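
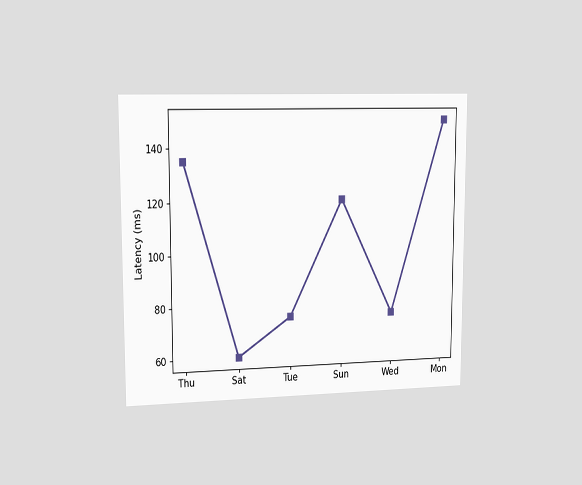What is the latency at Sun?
120ms

The chart is viewed slightly from the left. At Sun, the line is at 120ms.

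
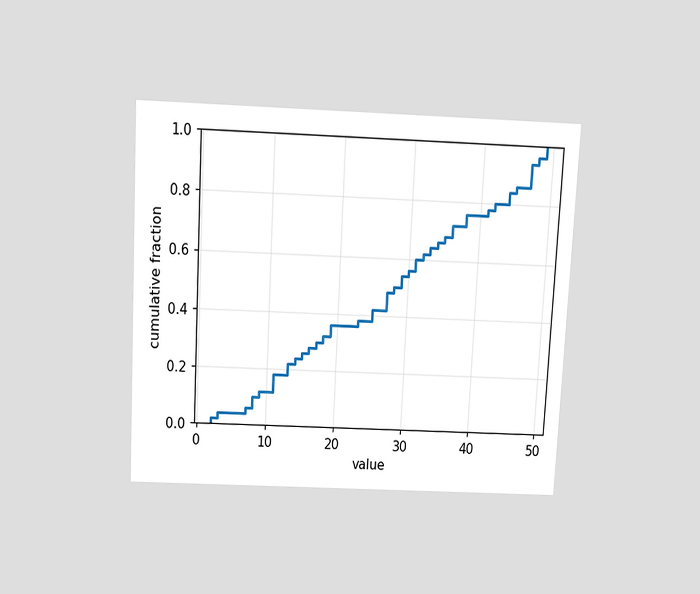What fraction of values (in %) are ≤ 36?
The chart is tilted about 3° clockwise and viewed slightly from above. At x=36 the ECDF step is at 72%.

72%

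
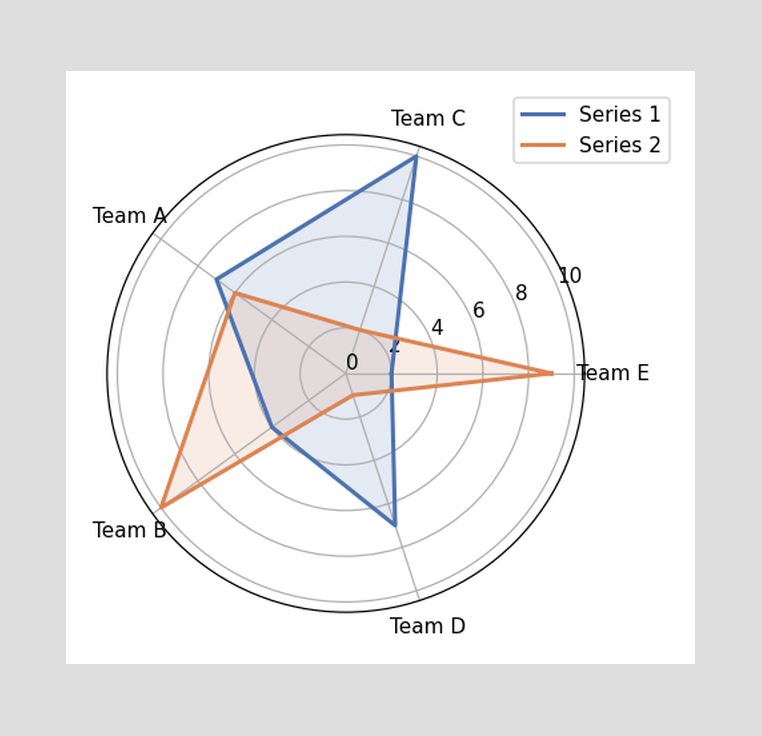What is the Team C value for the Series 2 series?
2

On the Team C axis, Series 2 reaches 2.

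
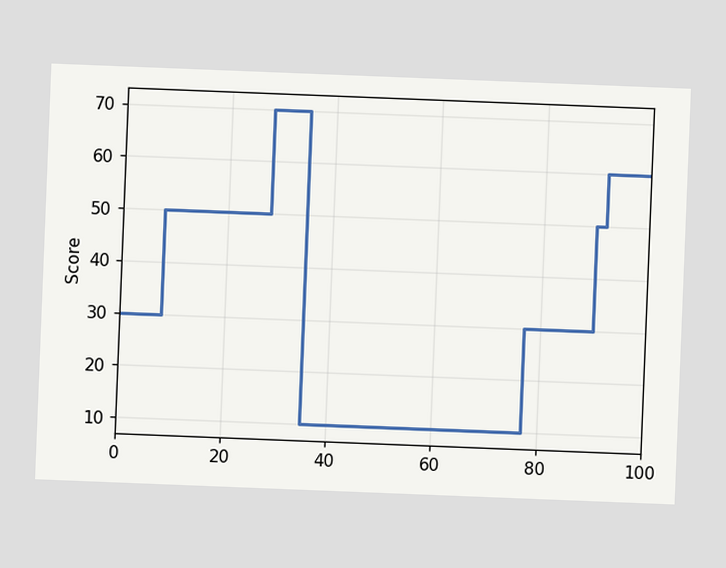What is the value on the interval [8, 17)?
50

The chart is tilted about 2° clockwise. On [8, 17) the step sits at 50.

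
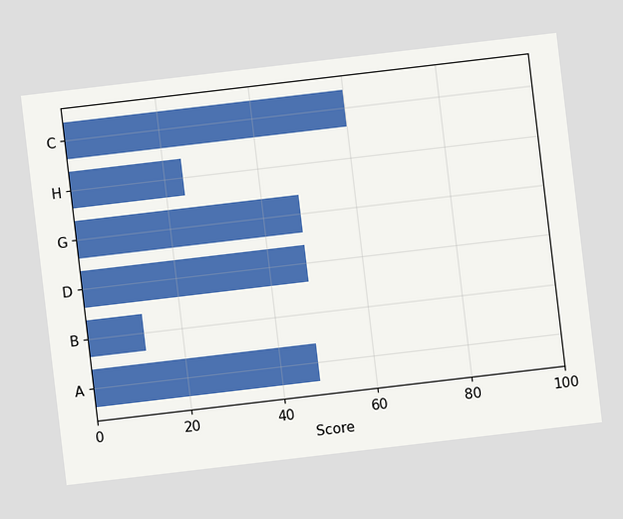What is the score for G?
48

The chart is tilted about 7° counter-clockwise. Reading along the chart's x-axis, the G bar reaches 48.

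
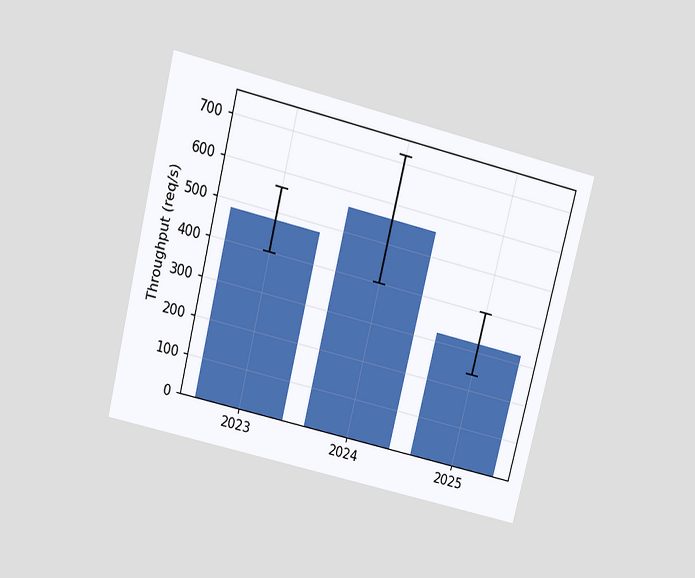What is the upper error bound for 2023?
560req/s

The chart is tilted about 14° clockwise and viewed slightly from above. The 2023 bar's upper whisker reaches 560req/s.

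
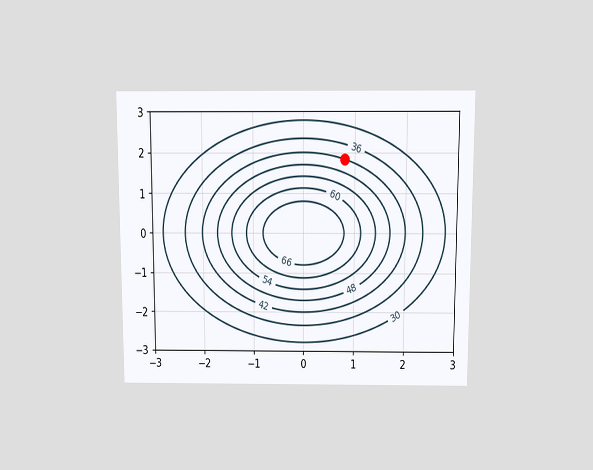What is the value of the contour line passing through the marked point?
The chart is viewed slightly from above. The marked point sits on the contour labelled 42.

42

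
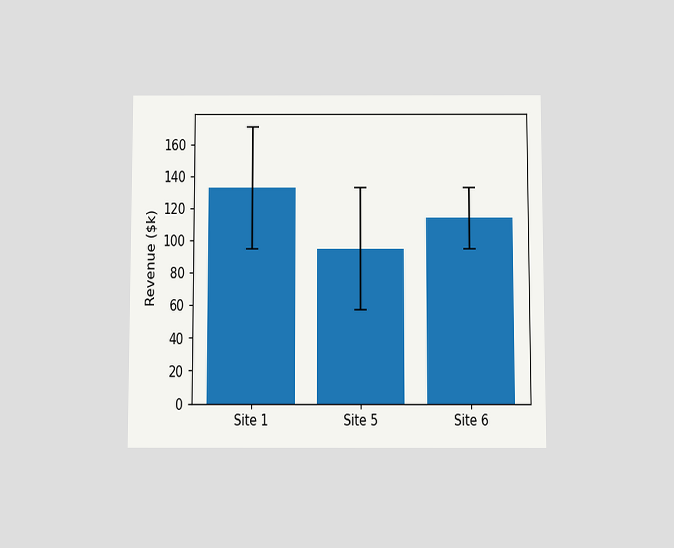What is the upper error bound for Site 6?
The chart is viewed slightly from below. The Site 6 bar's upper whisker reaches $133k.

$133k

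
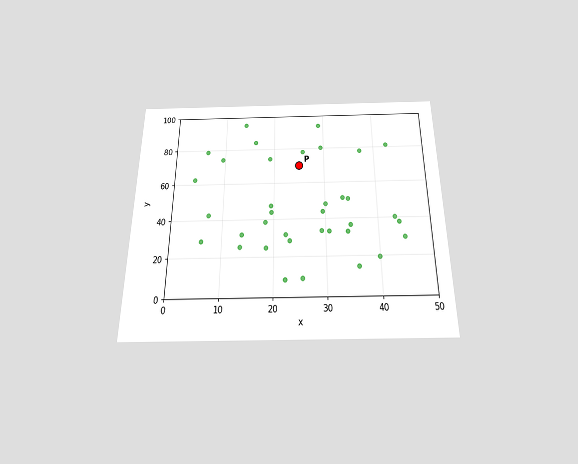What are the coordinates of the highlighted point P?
The chart is viewed slightly from below. Following the gridlines from P to each axis, P sits at (25, 70).

(25, 70)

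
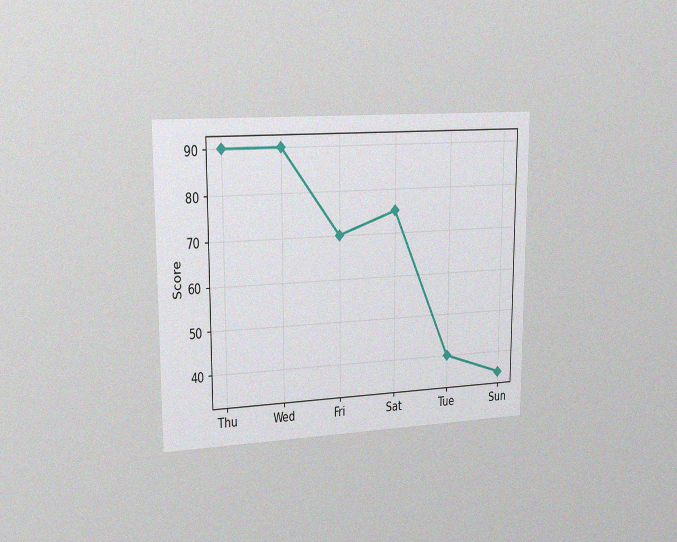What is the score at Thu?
90

The chart is viewed slightly from the left, with some photo noise. At Thu, the line is at 90.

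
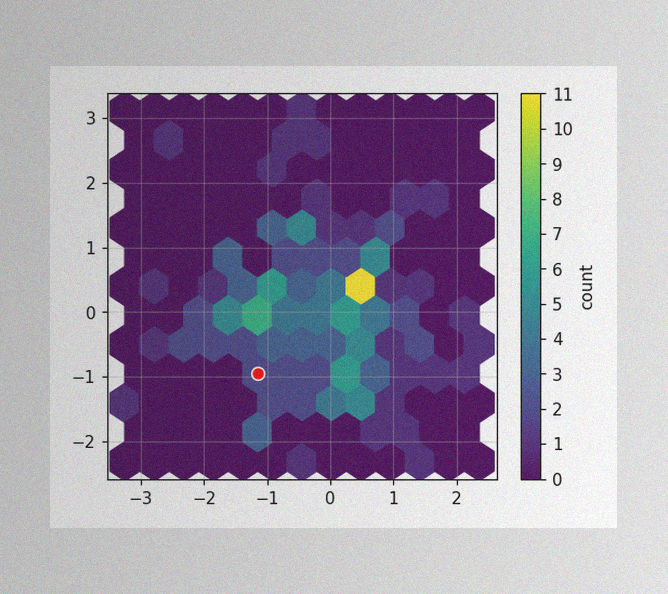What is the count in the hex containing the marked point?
The image has some photo noise and uneven lighting. The marked hex reads 2 on the colorbar.

2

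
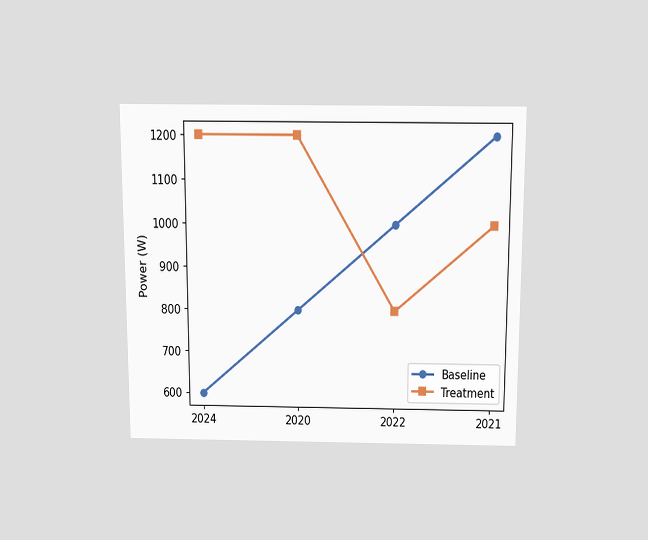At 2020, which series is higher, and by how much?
Treatment, by 400W

The chart is viewed slightly from above. At 2020, Treatment sits above the other line by 400W.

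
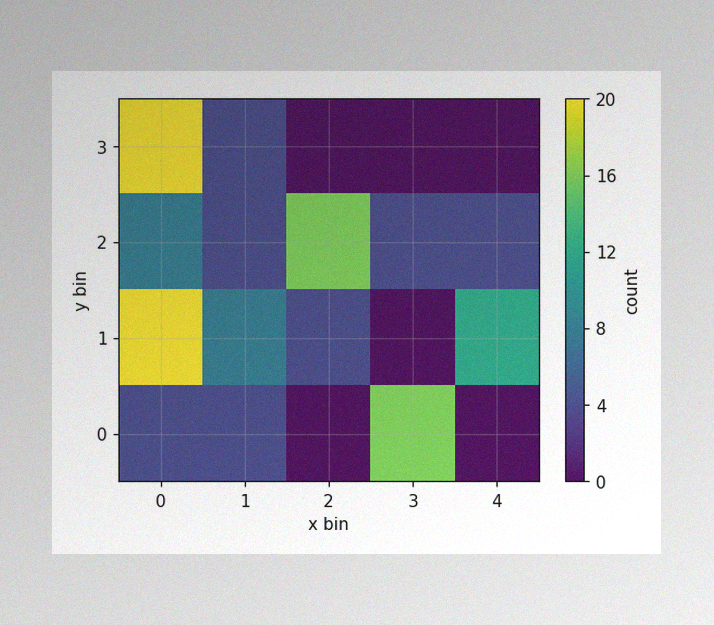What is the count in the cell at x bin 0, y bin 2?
8

The image has some photo noise and uneven lighting. Matching the cell (0, 2) against the colorbar gives 8.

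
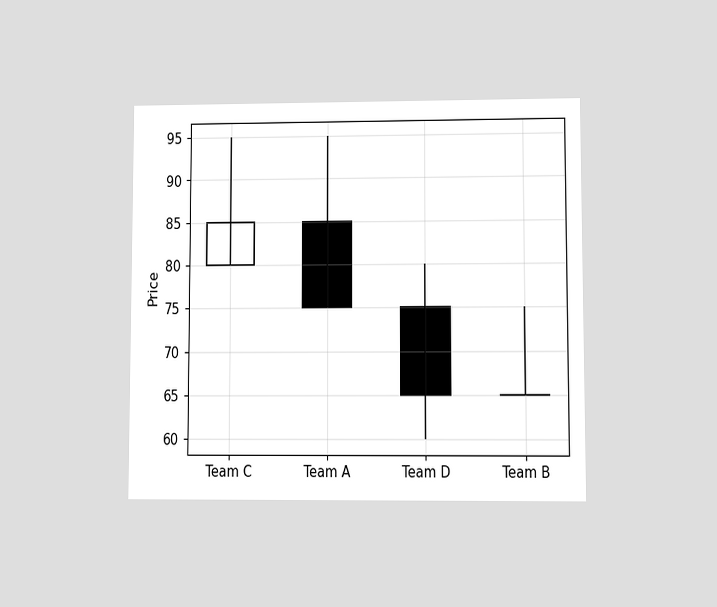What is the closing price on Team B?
The chart is viewed at a slight angle. The Team B candle closes at 65.

65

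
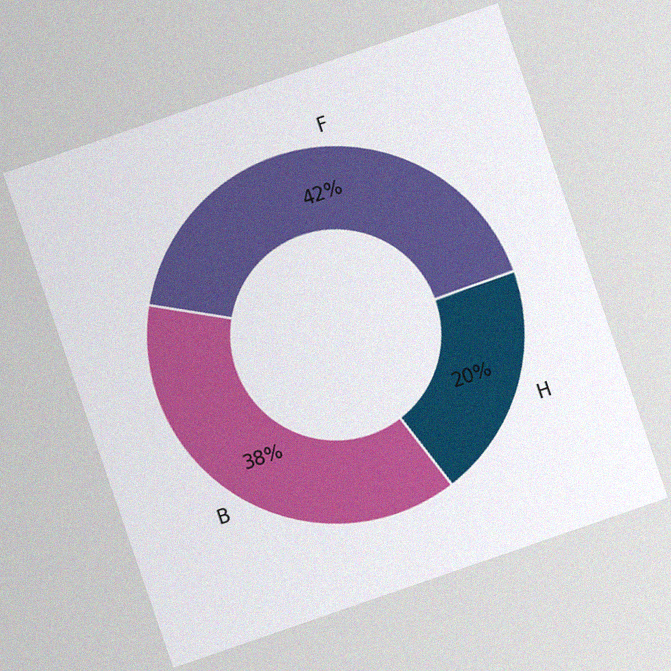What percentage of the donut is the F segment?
The chart is tilted about 19° counter-clockwise, with some photo noise. The F segment takes up 42% of the ring.

42%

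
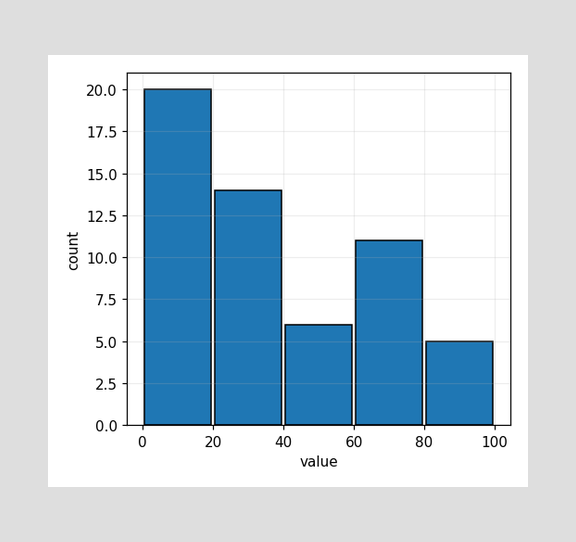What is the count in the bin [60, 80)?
11

The [60, 80) bin has height 11.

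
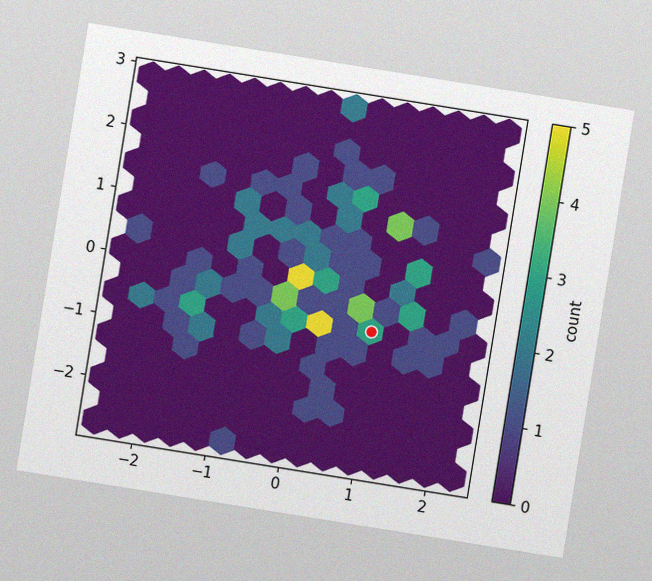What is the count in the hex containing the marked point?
3

The chart is tilted about 9° clockwise, with some photo noise. The marked hex reads 3 on the colorbar.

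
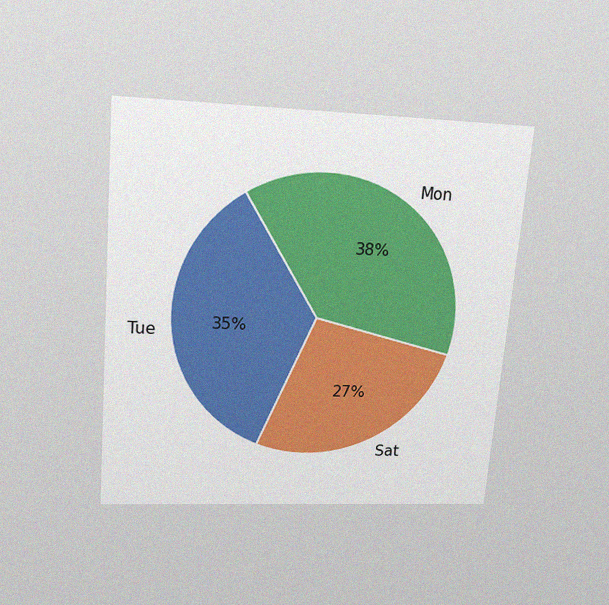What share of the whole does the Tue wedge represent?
35%

The chart is tilted about 5° clockwise and viewed slightly from above, with some photo noise. The Tue slice takes up 35% of the pie.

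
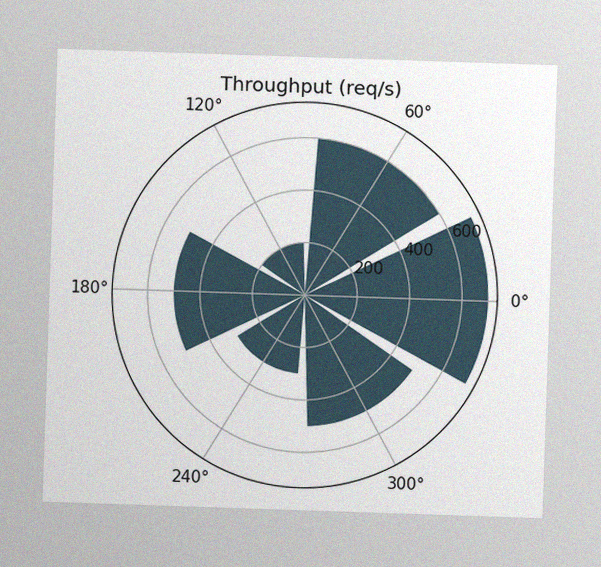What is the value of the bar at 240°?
300req/s

The image has some photo noise and uneven lighting. The bar at 240° reaches 300req/s on the radial axis.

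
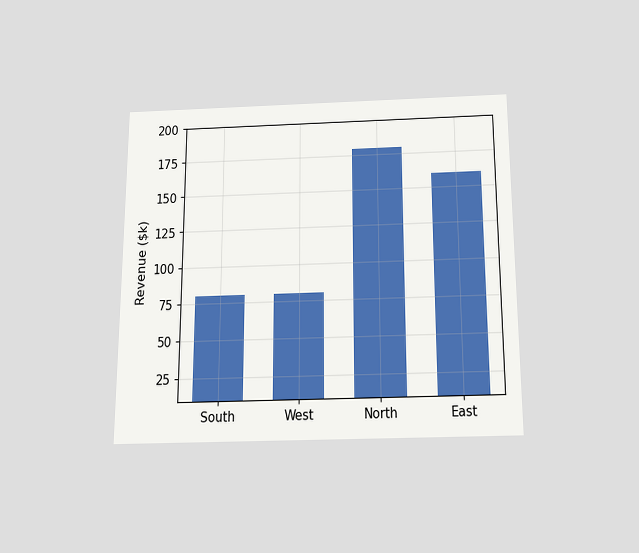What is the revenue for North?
The chart is viewed slightly from below. Reading along the chart's y-axis, the North bar reaches $180k.

$180k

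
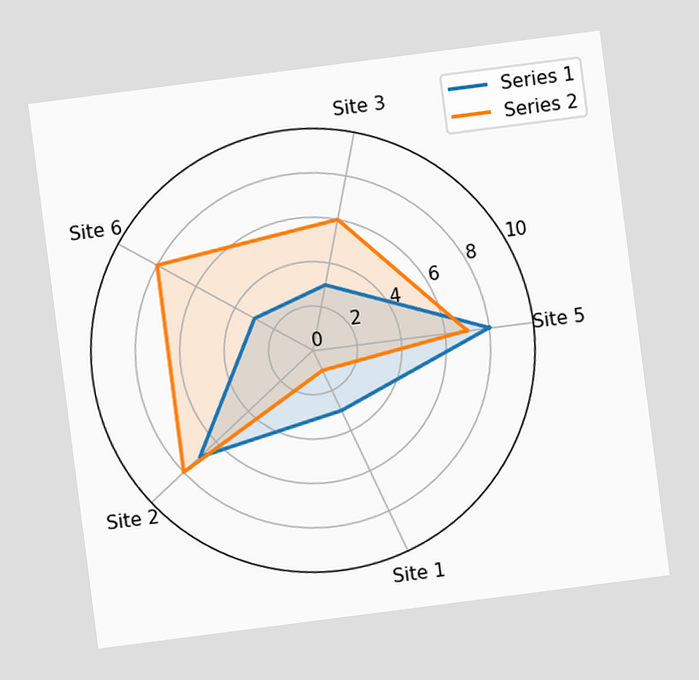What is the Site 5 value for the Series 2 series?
7

The chart is tilted about 7° counter-clockwise. On the Site 5 axis, Series 2 reaches 7.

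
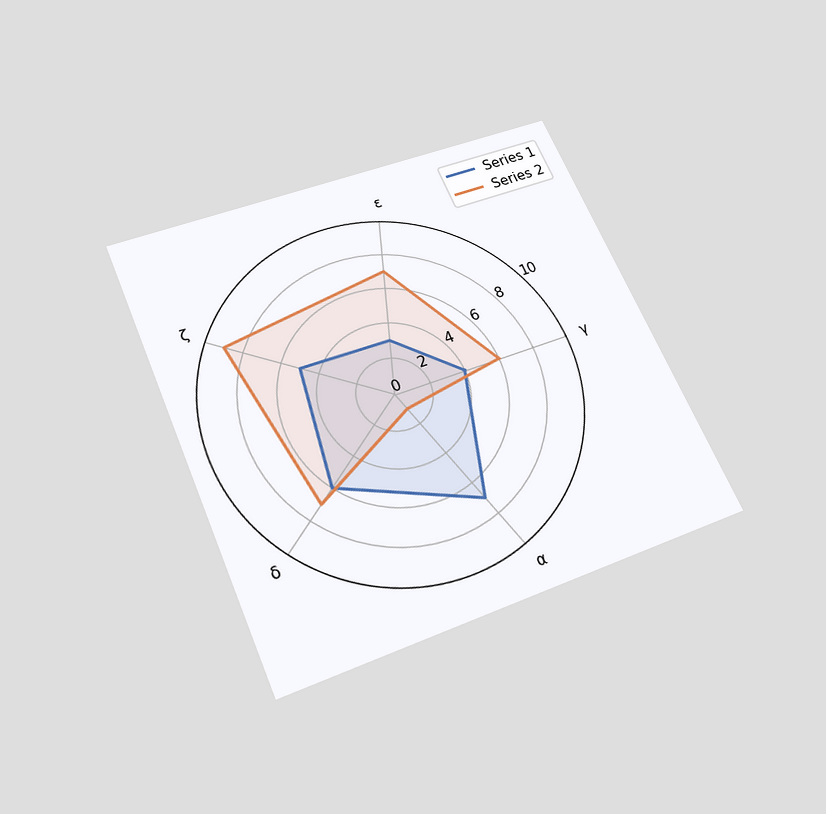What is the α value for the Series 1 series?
7

The chart is tilted about 23° counter-clockwise and viewed slightly from below. On the α axis, Series 1 reaches 7.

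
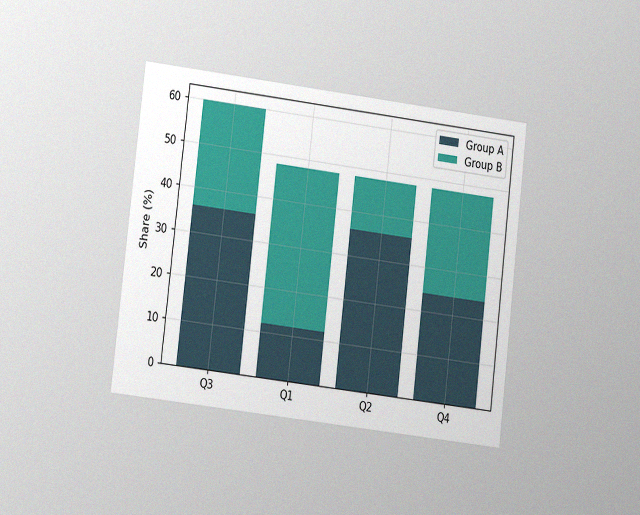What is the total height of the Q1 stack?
48%

The chart is tilted about 7° clockwise and viewed at a slight angle, with some photo noise. The Q1 stack's top reaches 48% on the y-axis.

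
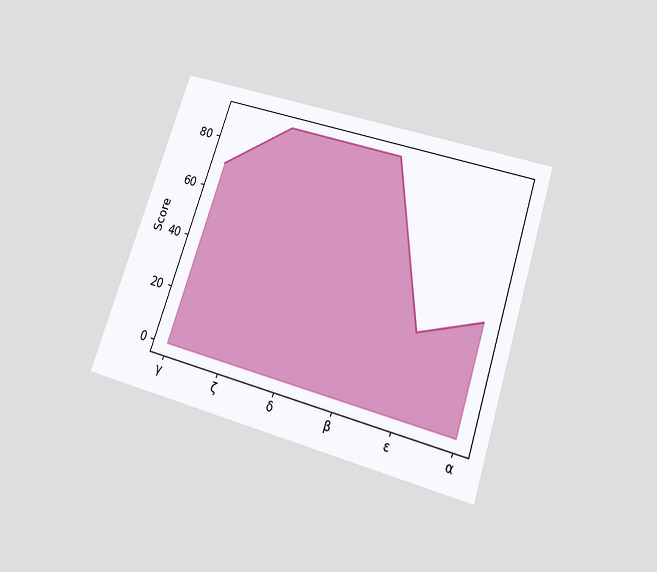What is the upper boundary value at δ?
The chart is tilted about 18° clockwise and viewed slightly from below. At δ the upper boundary is at 90.

90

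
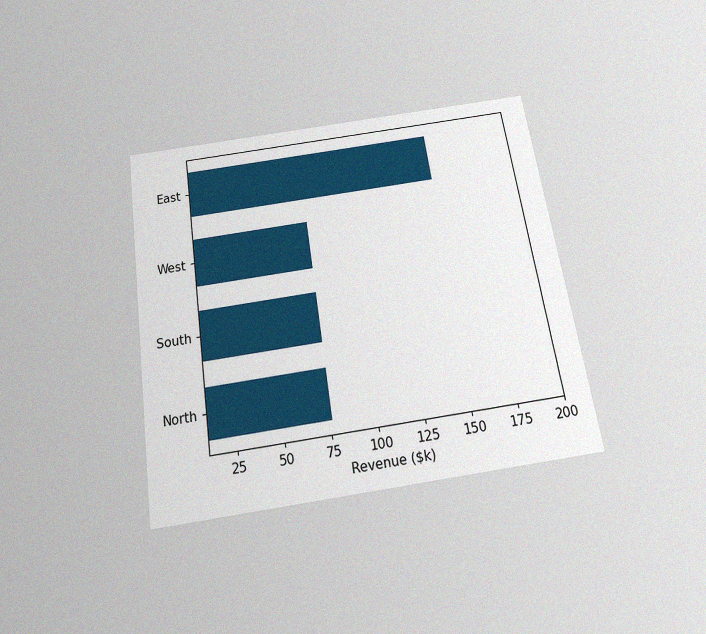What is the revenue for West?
The chart is tilted about 9° counter-clockwise and viewed slightly from below, with some photo noise. Reading along the chart's x-axis, the West bar reaches $76k.

$76k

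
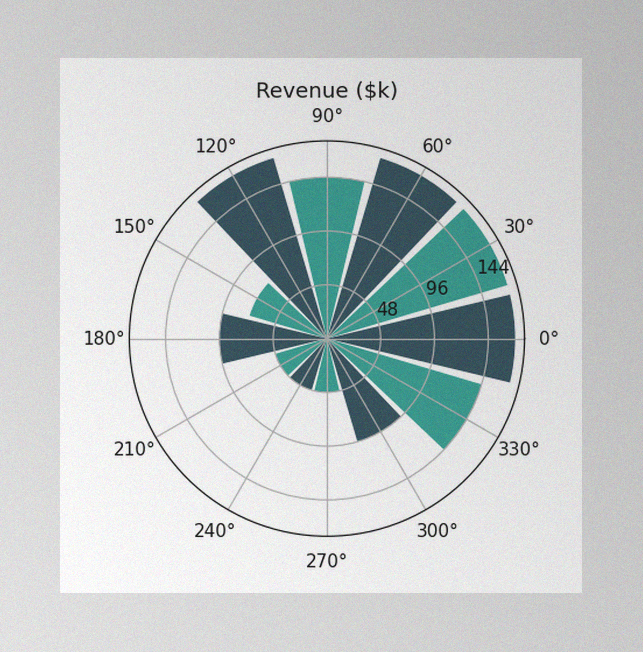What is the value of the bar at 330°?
$144k

The image has some photo noise and uneven lighting. The bar at 330° reaches $144k on the radial axis.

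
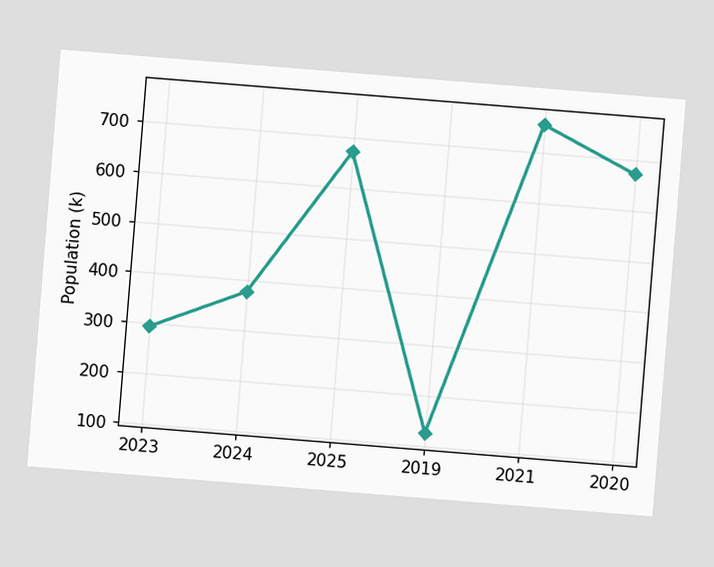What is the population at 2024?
The chart is tilted about 5° clockwise. At 2024, the line is at 378k.

378k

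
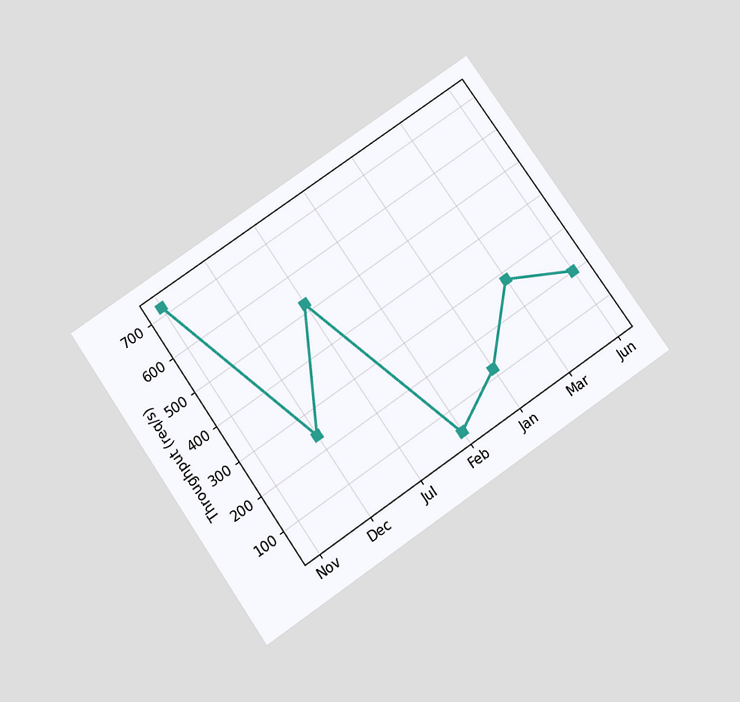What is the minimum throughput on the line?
The chart is tilted about 35° counter-clockwise and viewed slightly from below. The lowest point is at Feb, and reading across to the y-axis gives 40req/s.

40req/s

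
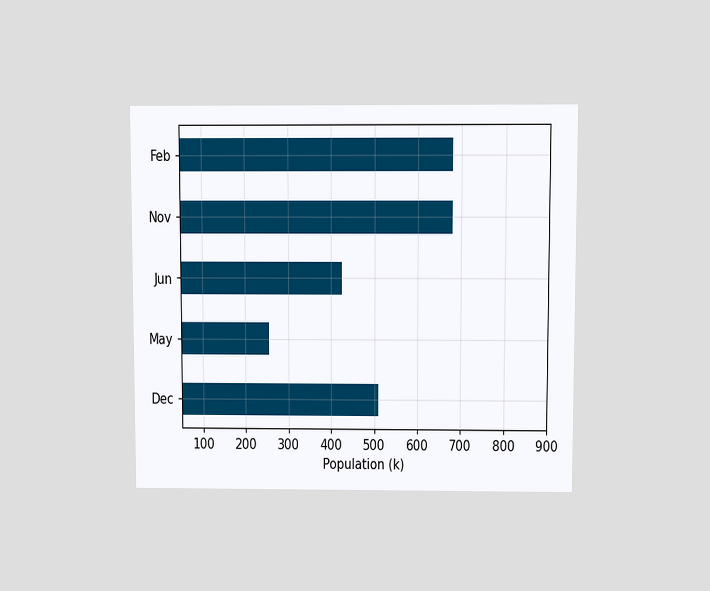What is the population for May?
The chart is viewed at a slight angle. Reading along the chart's x-axis, the May bar reaches 255k.

255k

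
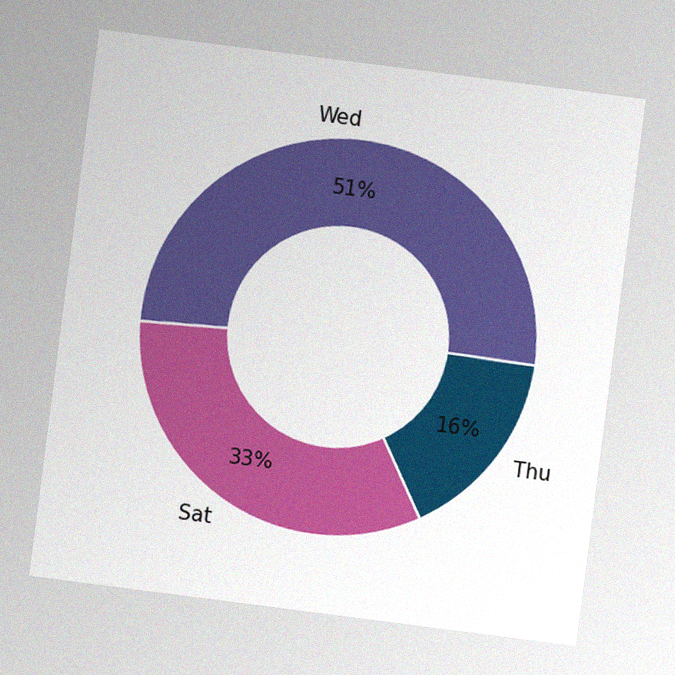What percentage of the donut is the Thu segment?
The chart is tilted about 7° clockwise, with some photo noise. The Thu segment takes up 16% of the ring.

16%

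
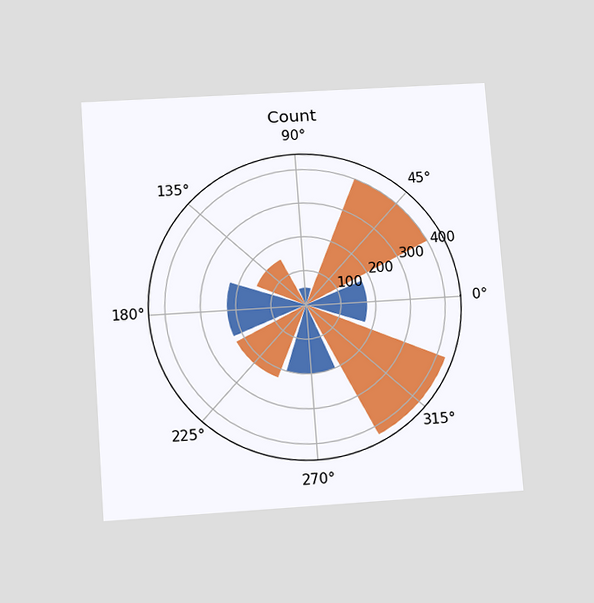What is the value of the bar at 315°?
425

The chart is tilted about 4° counter-clockwise and viewed slightly from below. The bar at 315° reaches 425 on the radial axis.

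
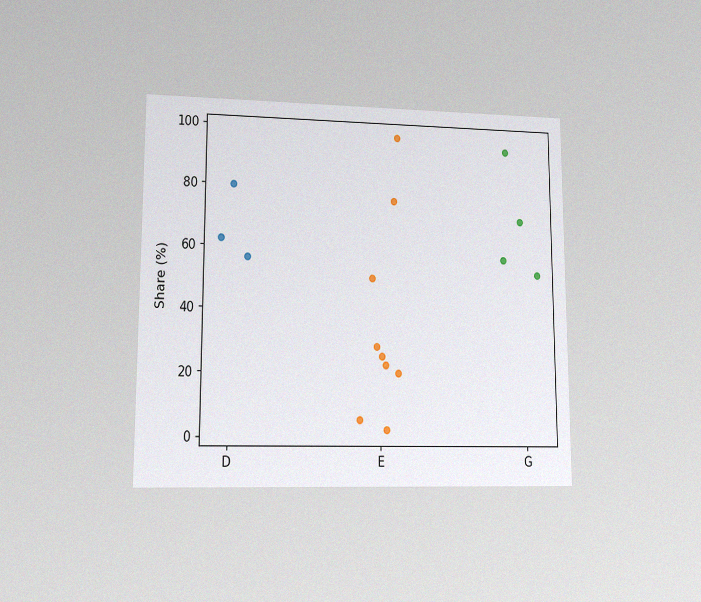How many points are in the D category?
The chart is viewed at a slight angle, with some photo noise. Counting the markers in the D column gives 3.

3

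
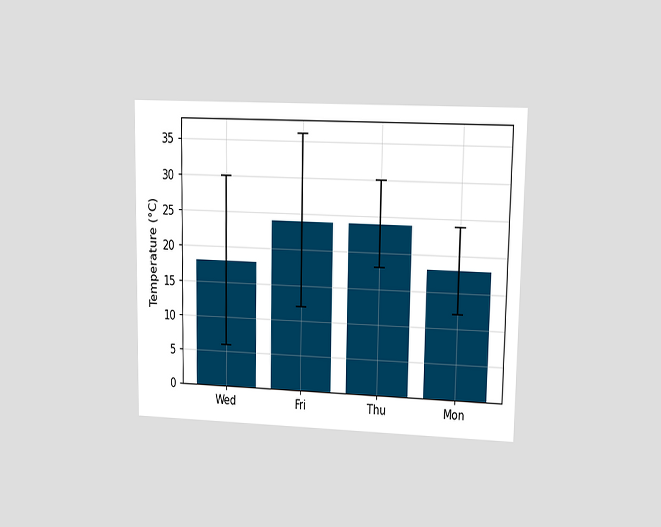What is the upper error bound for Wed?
30°C

The chart is viewed at a slight angle. The Wed bar's upper whisker reaches 30°C.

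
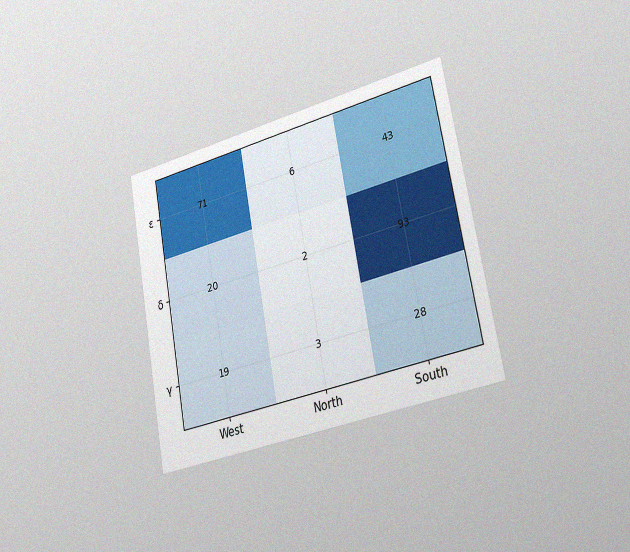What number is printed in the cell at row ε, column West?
71

The chart is tilted about 10° counter-clockwise and viewed slightly from the right, with some photo noise. The (ε, West) cell reads 71.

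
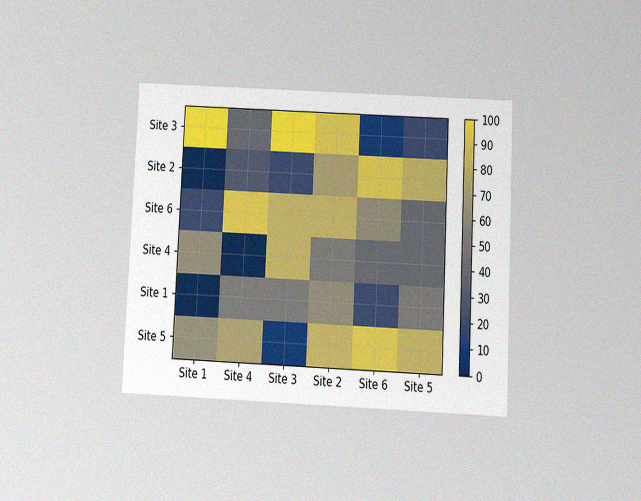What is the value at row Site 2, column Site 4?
30

The chart is tilted about 3° clockwise and viewed slightly from below, with some photo noise. Matching cell (Site 2, Site 4) against the colorbar gives 30.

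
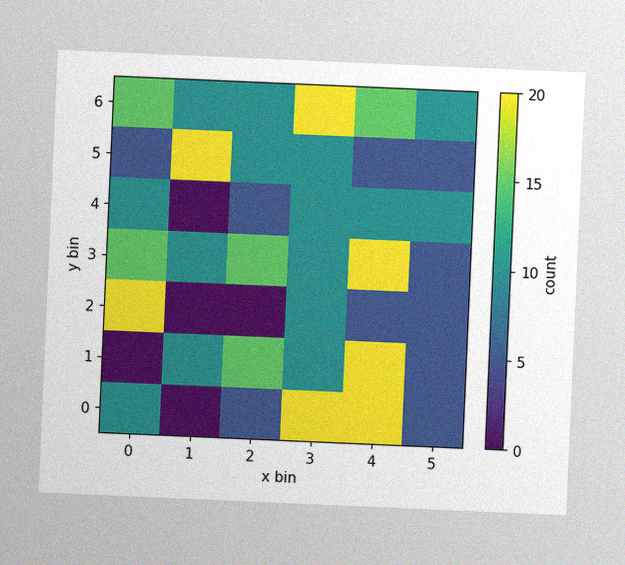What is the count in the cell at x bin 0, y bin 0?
10

The chart is tilted about 2° clockwise, with some photo noise. Matching the cell (0, 0) against the colorbar gives 10.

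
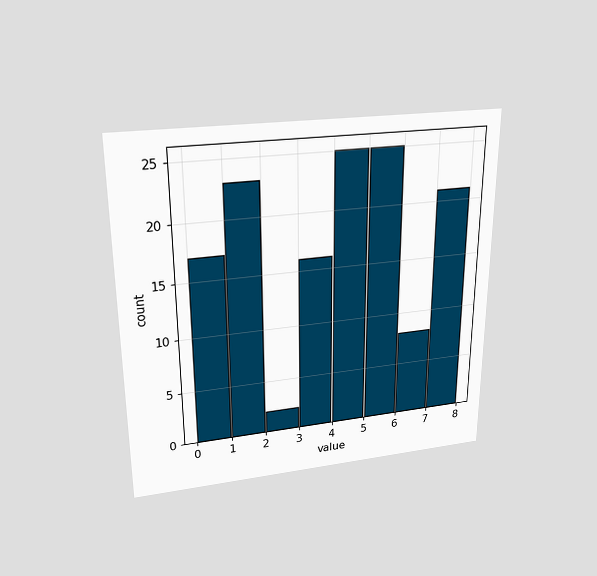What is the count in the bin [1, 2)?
23

The chart is viewed slightly from above. The [1, 2) bin has height 23.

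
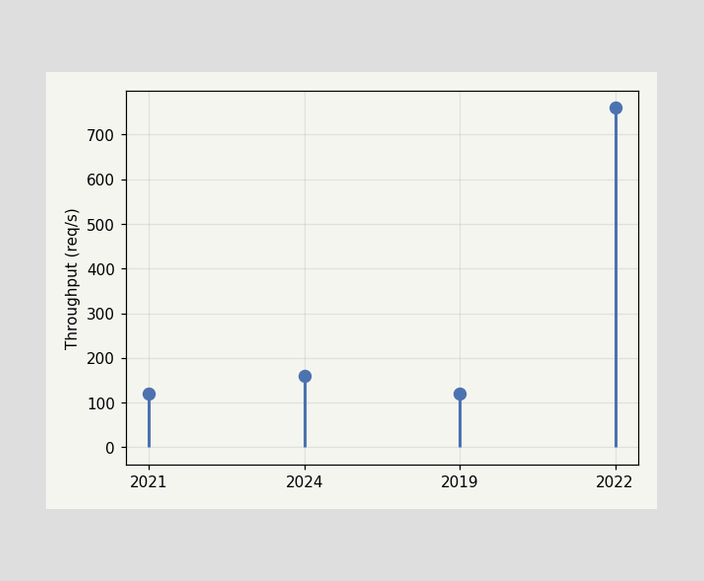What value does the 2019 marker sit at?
The 2019 marker sits at 120req/s.

120req/s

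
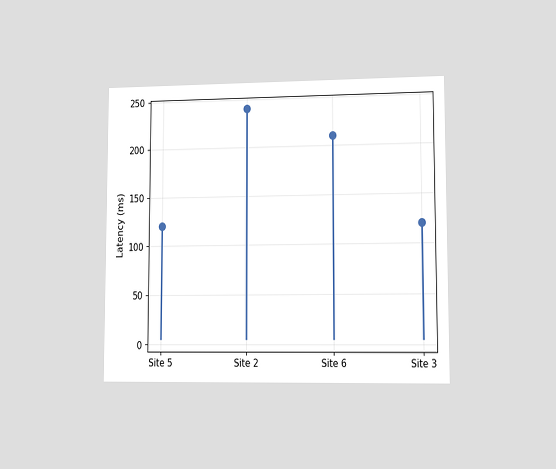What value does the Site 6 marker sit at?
210ms

The chart is viewed at a slight angle. The Site 6 marker sits at 210ms.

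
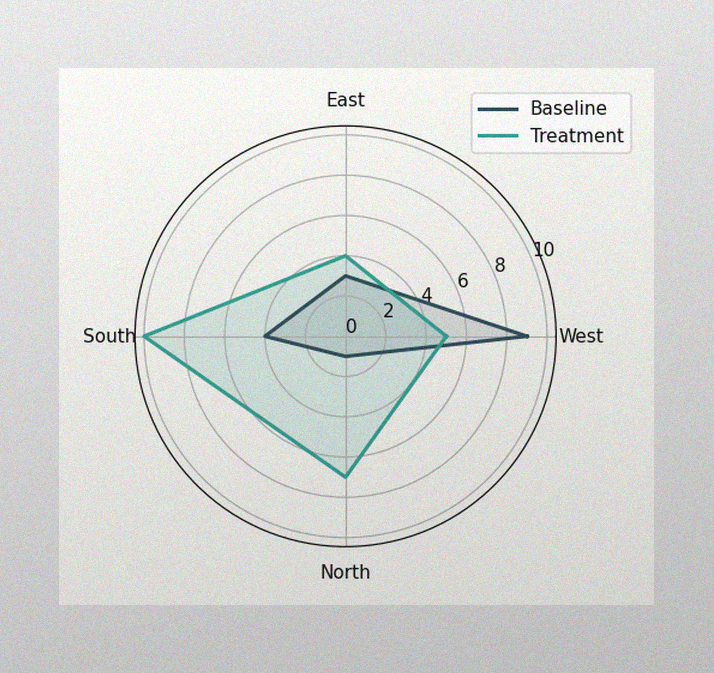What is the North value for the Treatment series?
The image has some photo noise and uneven lighting. On the North axis, Treatment reaches 7.

7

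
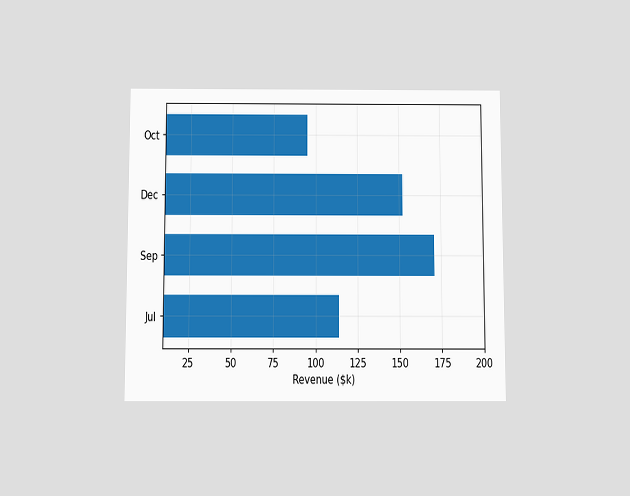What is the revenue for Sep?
$171k

The chart is viewed slightly from below. Reading along the chart's x-axis, the Sep bar reaches $171k.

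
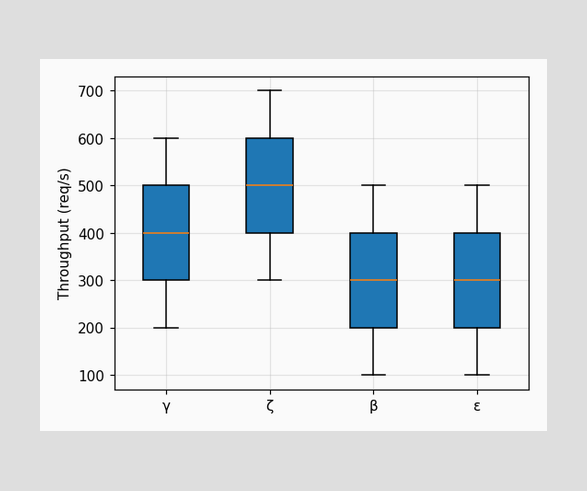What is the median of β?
The median line in the β box sits at 300req/s.

300req/s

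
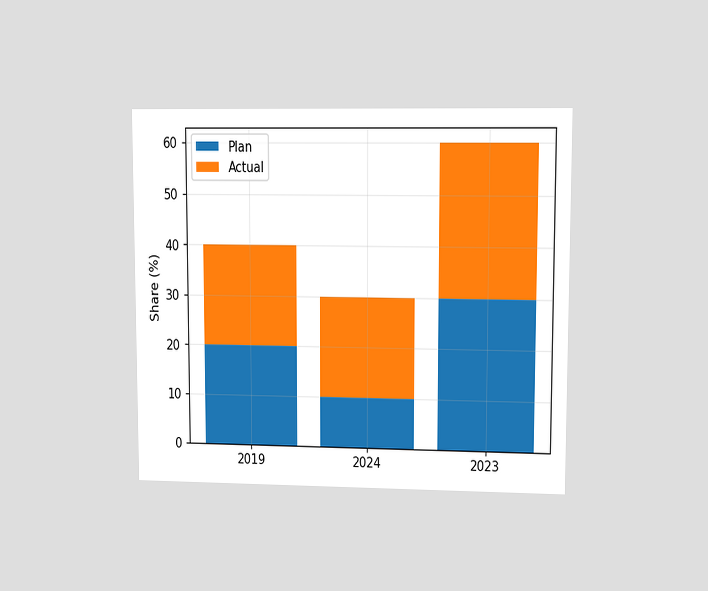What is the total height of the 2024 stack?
30%

The chart is viewed at a slight angle. The 2024 stack's top reaches 30% on the y-axis.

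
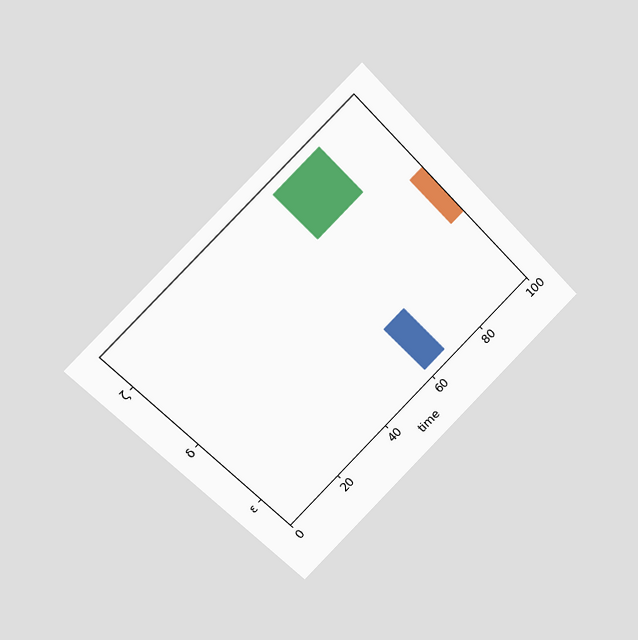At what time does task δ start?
95

The chart is tilted about 45° counter-clockwise and viewed at a slight angle. The δ bar begins at t=95.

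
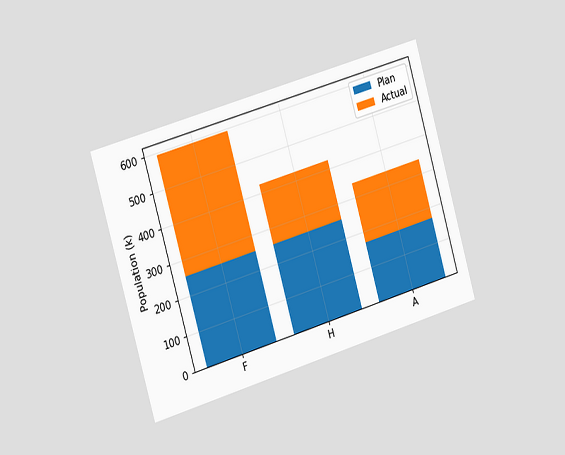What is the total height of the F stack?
595k

The chart is tilted about 16° counter-clockwise and viewed slightly from the left. The F stack's top reaches 595k on the y-axis.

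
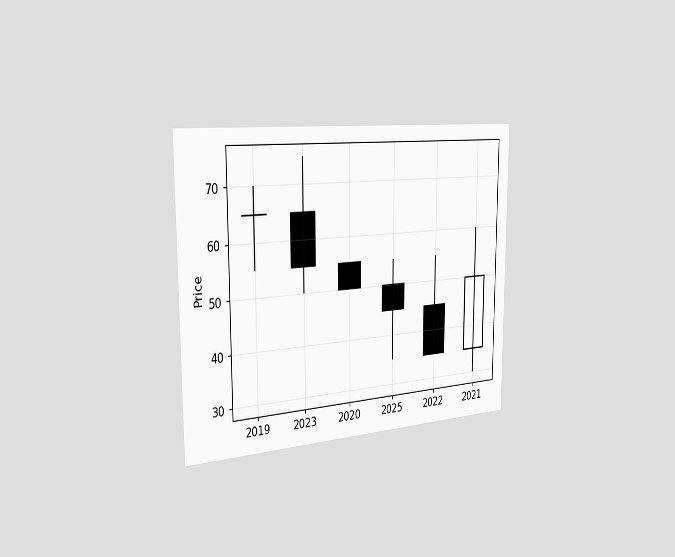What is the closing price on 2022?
The chart is viewed slightly from the left. The 2022 candle closes at 35.

35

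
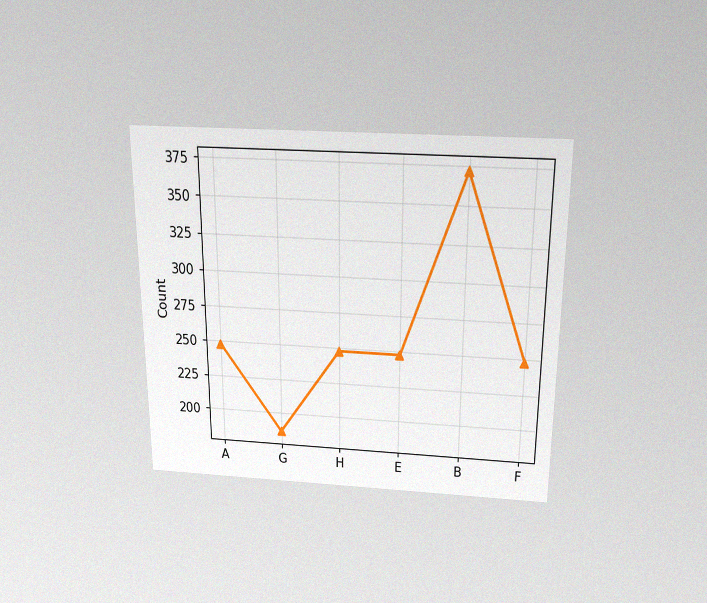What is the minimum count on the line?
The chart is viewed slightly from above, with some photo noise. The lowest point is at G, and reading across to the y-axis gives 186.

186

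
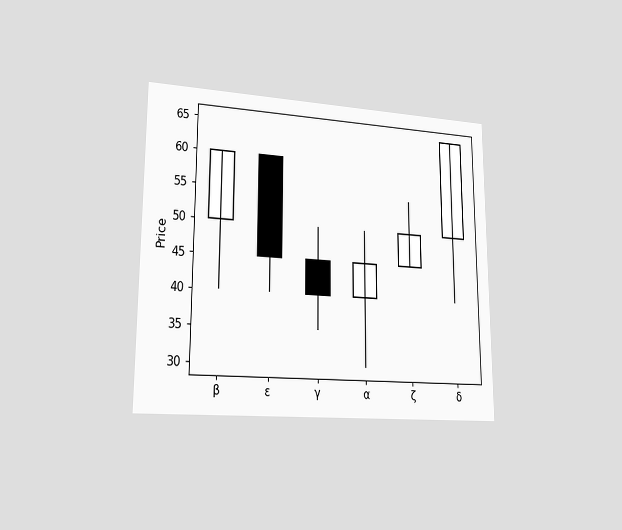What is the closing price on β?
60

The chart is viewed slightly from the left. The β candle closes at 60.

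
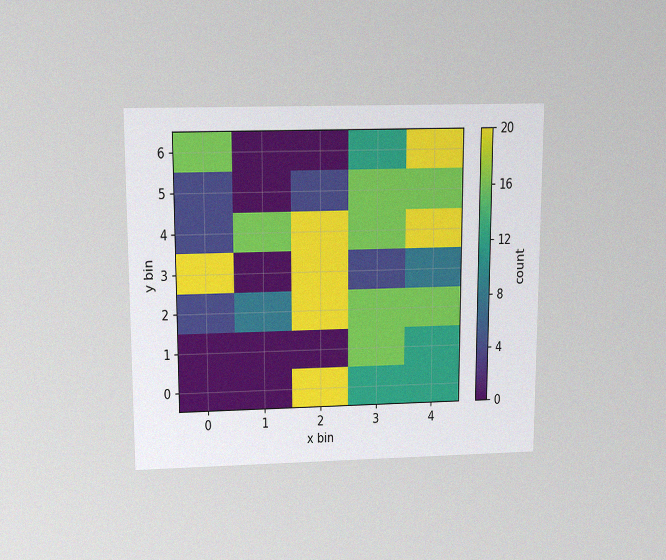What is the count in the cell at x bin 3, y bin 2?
16

The chart is viewed slightly from above, with some photo noise. Matching the cell (3, 2) against the colorbar gives 16.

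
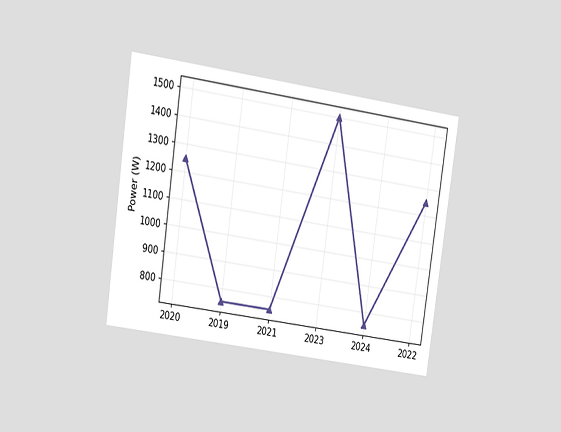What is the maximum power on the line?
1500W

The chart is tilted about 8° clockwise and viewed at a slight angle. The highest point is at 2023, and reading across to the y-axis gives 1500W.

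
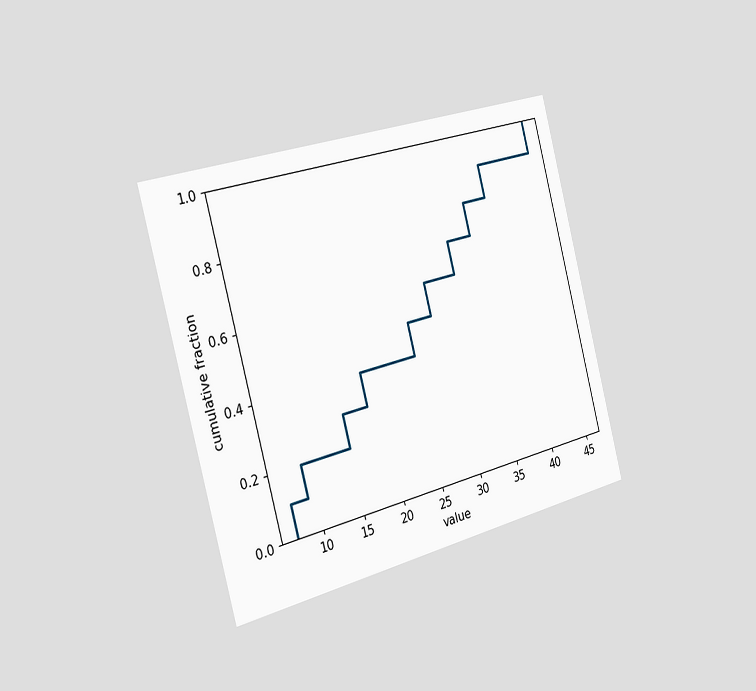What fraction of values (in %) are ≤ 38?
90%

The chart is tilted about 15° counter-clockwise and viewed slightly from the left. At x=38 the ECDF step is at 90%.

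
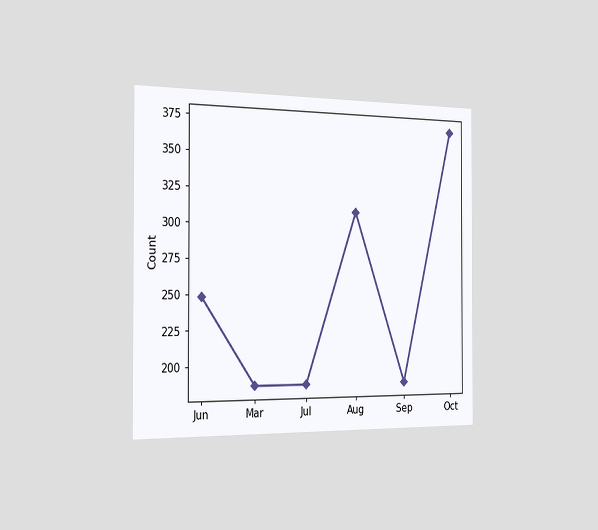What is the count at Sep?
The chart is viewed slightly from the left. At Sep, the line is at 186.

186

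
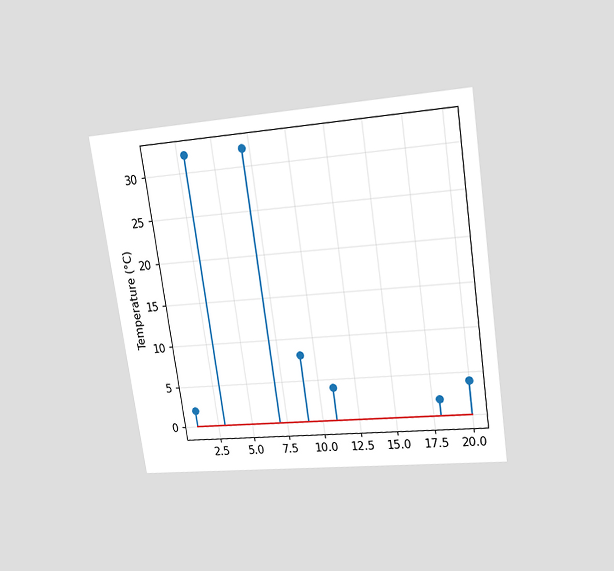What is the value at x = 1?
2°C

The chart is tilted about 8° counter-clockwise and viewed at a slight angle. The stem at x=1 reaches 2°C.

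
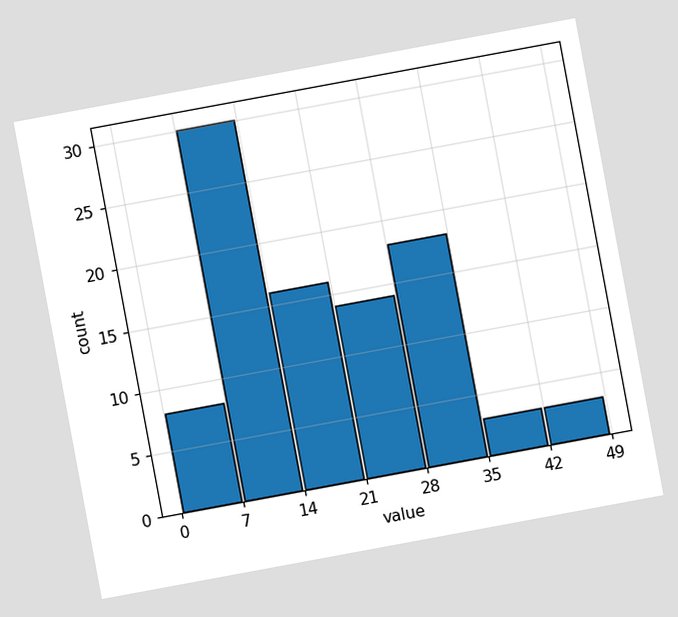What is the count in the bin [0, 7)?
The chart is tilted about 10° counter-clockwise. The [0, 7) bin has height 8.

8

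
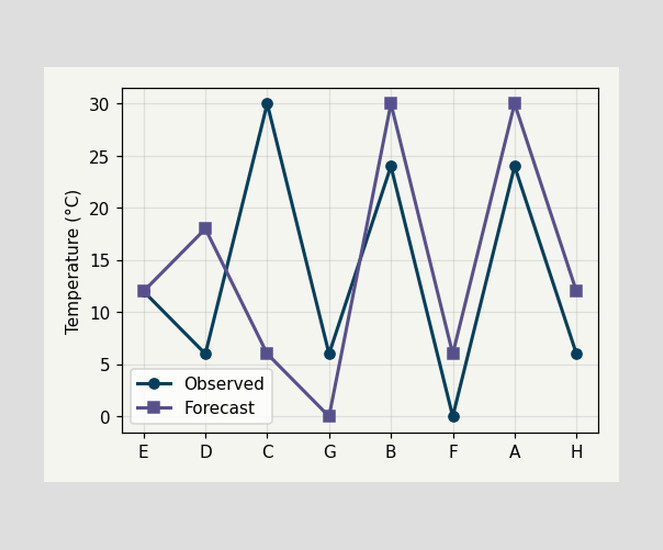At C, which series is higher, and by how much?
Observed, by 24°C

At C, Observed sits above the other line by 24°C.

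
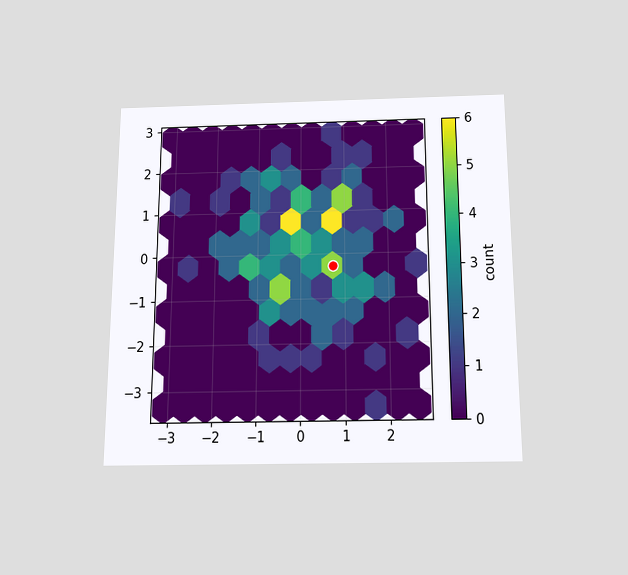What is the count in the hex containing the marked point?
5

The chart is viewed slightly from below. The marked hex reads 5 on the colorbar.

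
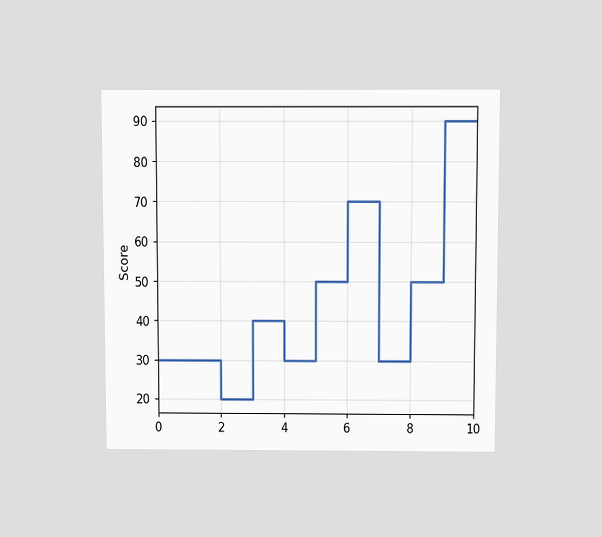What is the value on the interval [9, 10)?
The chart is viewed slightly from above. On [9, 10) the step sits at 90.

90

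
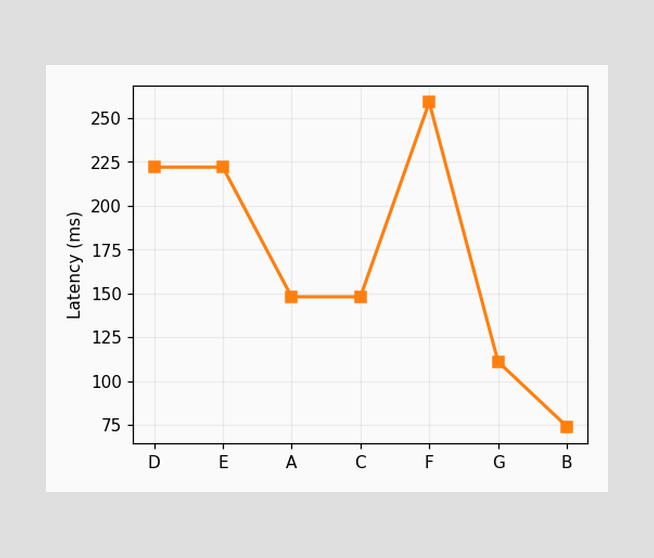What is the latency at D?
At D, the line is at 222ms.

222ms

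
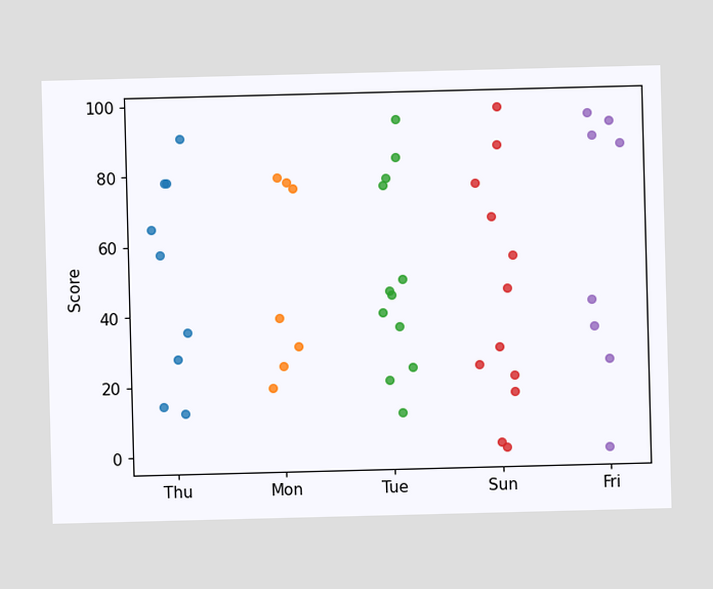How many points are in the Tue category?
Counting the markers in the Tue column gives 12.

12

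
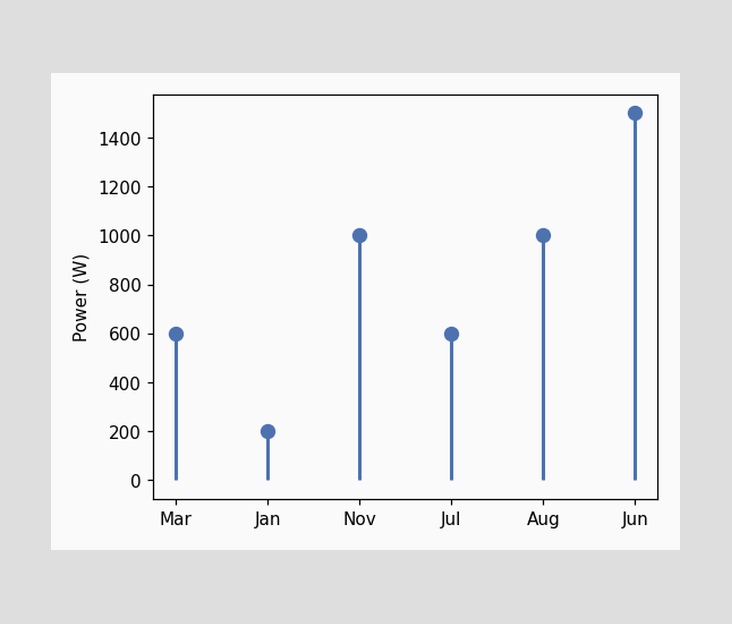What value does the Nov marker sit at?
1000W

The Nov marker sits at 1000W.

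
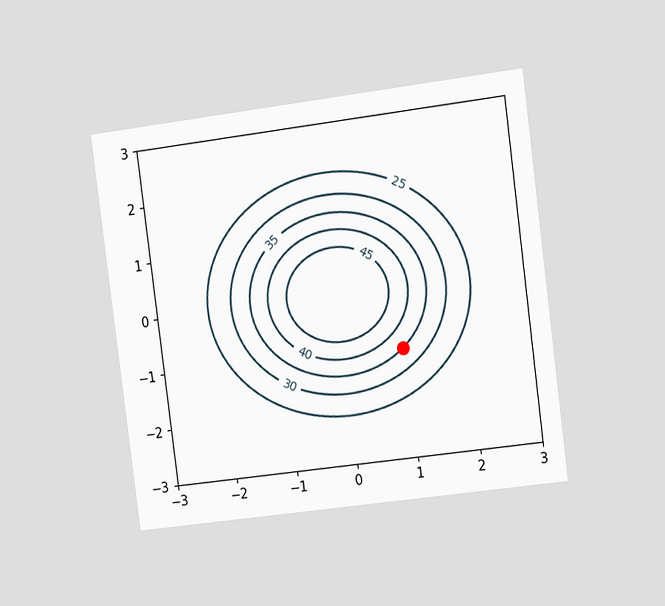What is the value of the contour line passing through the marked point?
35

The chart is tilted about 7° counter-clockwise and viewed slightly from the right. The marked point sits on the contour labelled 35.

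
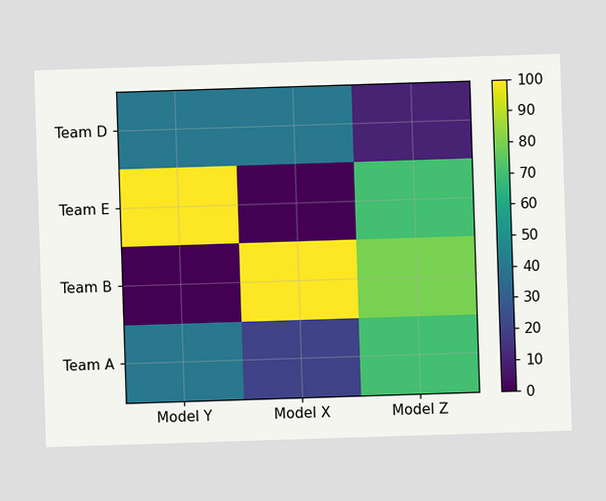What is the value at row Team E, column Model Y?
100

Matching cell (Team E, Model Y) against the colorbar gives 100.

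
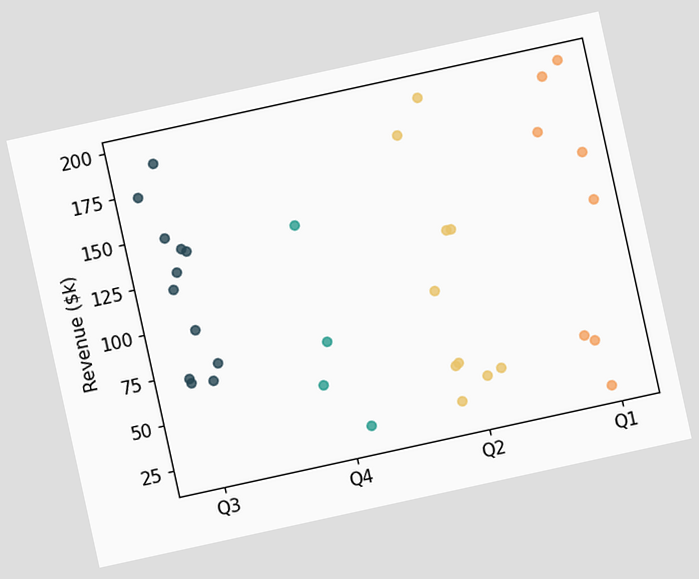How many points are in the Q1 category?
The chart is tilted about 12° counter-clockwise. Counting the markers in the Q1 column gives 8.

8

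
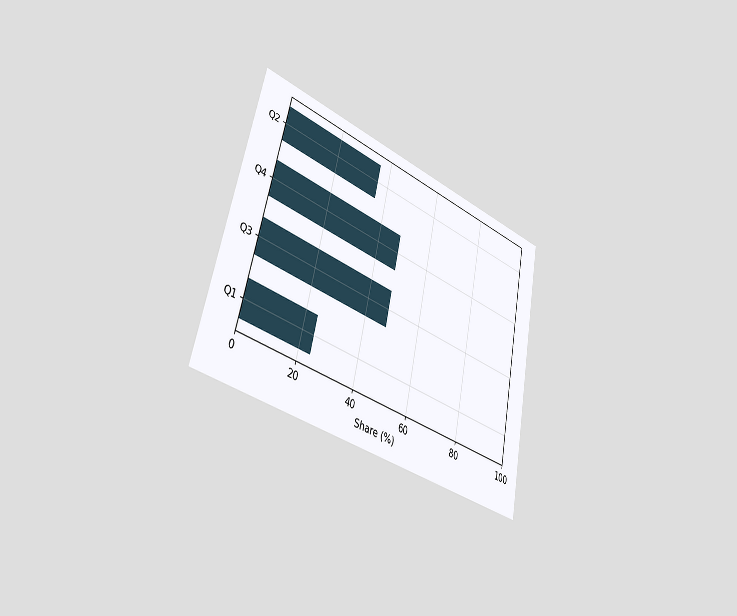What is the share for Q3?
48%

The chart is tilted about 12° clockwise and viewed slightly from the left. Reading along the chart's x-axis, the Q3 bar reaches 48%.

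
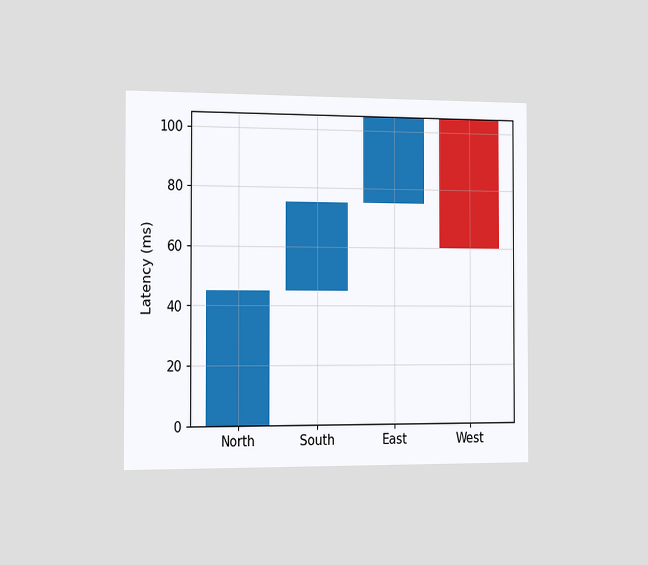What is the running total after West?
60ms

The chart is viewed slightly from the left. After West the running total reaches 60ms.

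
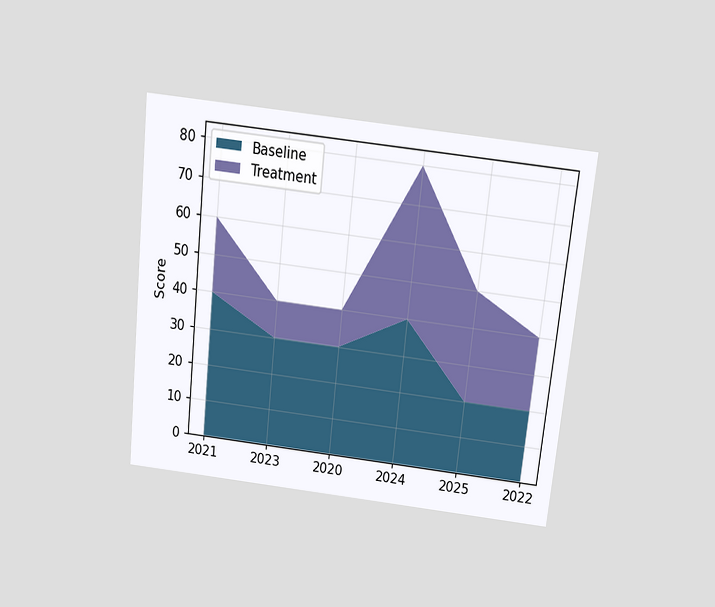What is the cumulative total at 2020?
40

The chart is tilted about 6° clockwise and viewed slightly from above. The stacked total at 2020 reaches 40.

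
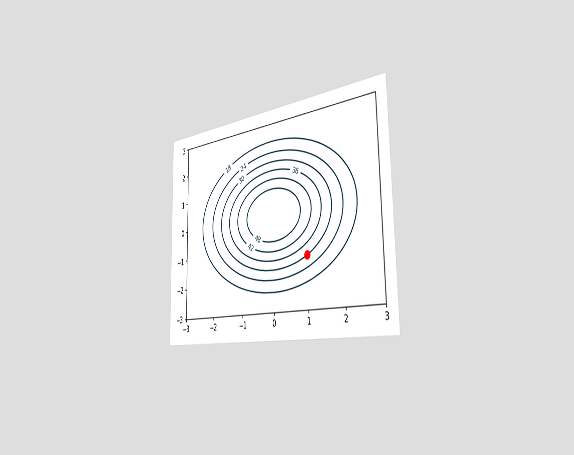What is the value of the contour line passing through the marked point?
The chart is viewed slightly from the right. The marked point sits on the contour labelled 30.

30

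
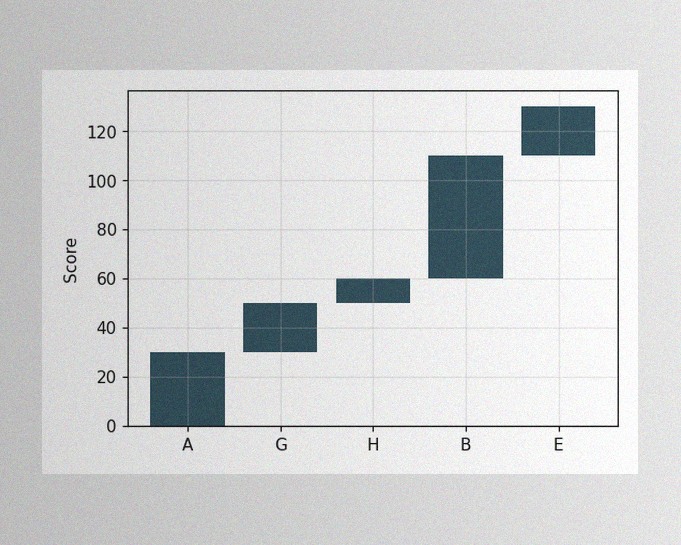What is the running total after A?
The image has some photo noise and uneven lighting. After A the running total reaches 30.

30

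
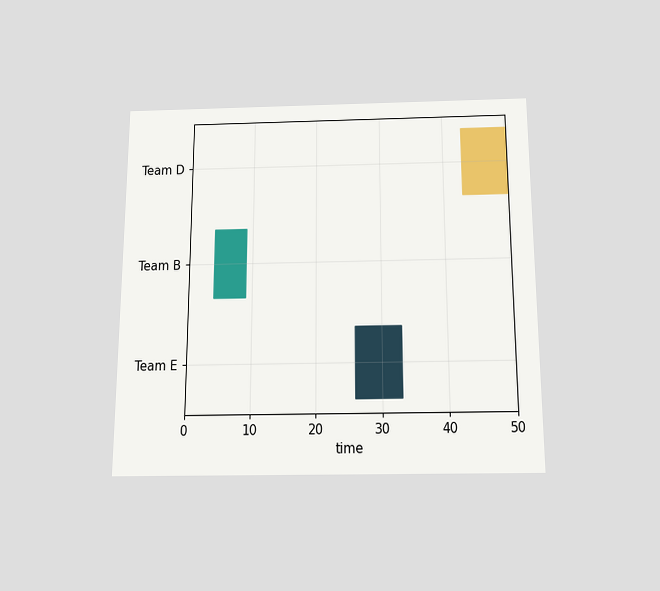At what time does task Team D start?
The chart is viewed slightly from below. The Team D bar begins at t=43.

43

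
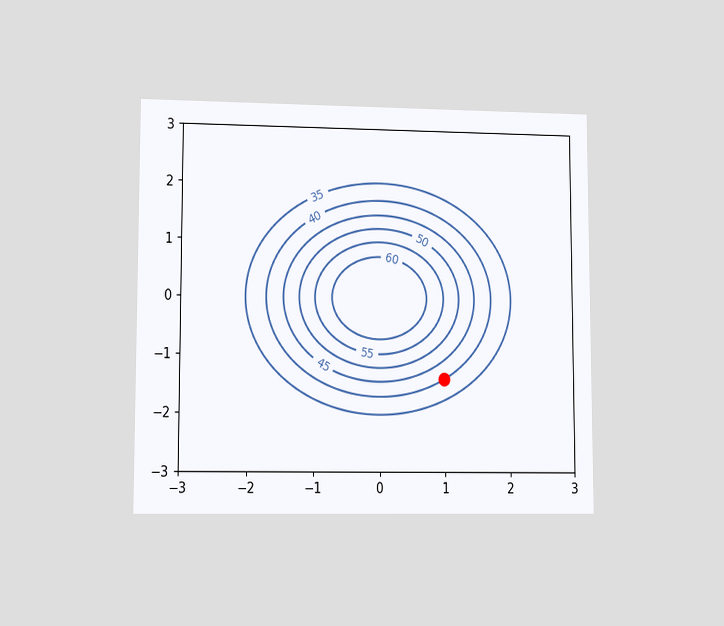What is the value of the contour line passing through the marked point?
The chart is viewed at a slight angle. The marked point sits on the contour labelled 40.

40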